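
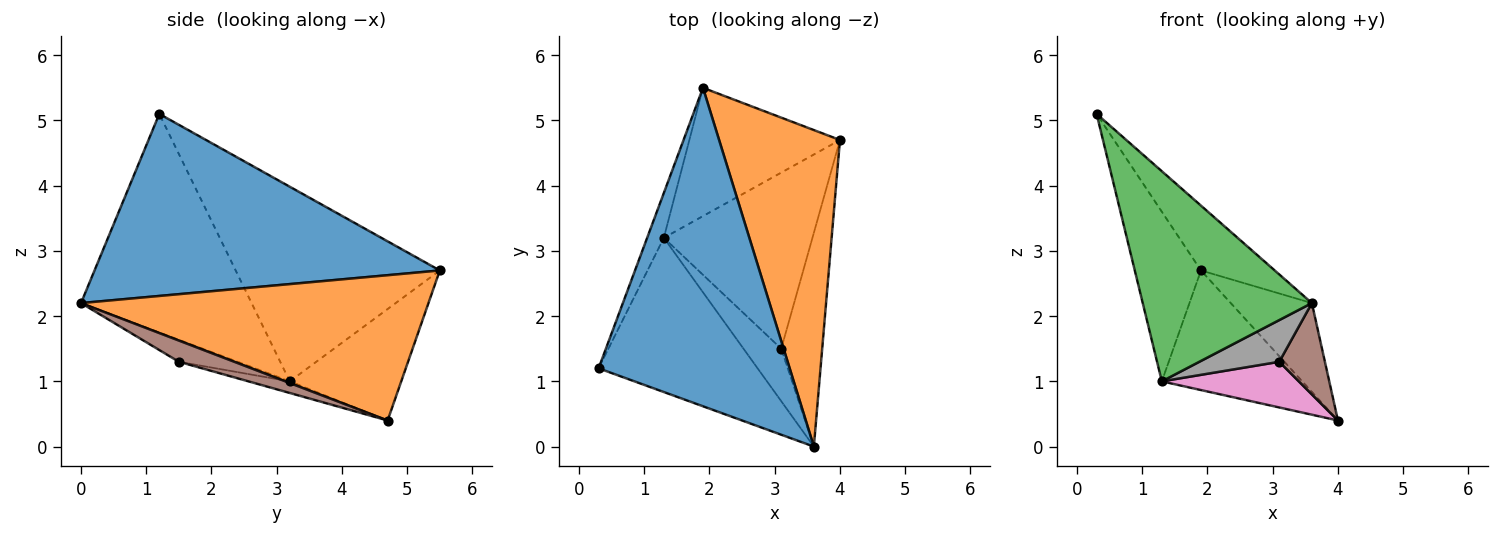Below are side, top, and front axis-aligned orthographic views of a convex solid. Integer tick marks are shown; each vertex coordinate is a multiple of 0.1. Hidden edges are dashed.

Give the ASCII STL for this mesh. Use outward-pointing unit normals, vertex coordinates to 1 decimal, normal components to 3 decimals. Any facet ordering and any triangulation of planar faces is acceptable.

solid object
 facet normal 0.682 0.146 0.716
  outer loop
   vertex 1.9 5.5 2.7
   vertex 0.3 1.2 5.1
   vertex 3.6 0.0 2.2
  endloop
 endfacet
 facet normal 0.757 0.177 0.629
  outer loop
   vertex 1.9 5.5 2.7
   vertex 3.6 0.0 2.2
   vertex 4.0 4.7 0.4
  endloop
 endfacet
 facet normal -0.631 -0.626 -0.459
  outer loop
   vertex 1.3 3.2 1.0
   vertex 3.6 0.0 2.2
   vertex 0.3 1.2 5.1
  endloop
 endfacet
 facet normal -0.948 0.307 -0.081
  outer loop
   vertex 1.3 3.2 1.0
   vertex 0.3 1.2 5.1
   vertex 1.9 5.5 2.7
  endloop
 endfacet
 facet normal -0.476 0.600 -0.643
  outer loop
   vertex 1.3 3.2 1.0
   vertex 1.9 5.5 2.7
   vertex 4.0 4.7 0.4
  endloop
 endfacet
 facet normal 0.430 -0.355 -0.830
  outer loop
   vertex 3.1 1.5 1.3
   vertex 4.0 4.7 0.4
   vertex 3.6 0.0 2.2
  endloop
 endfacet
 facet normal -0.075 -0.250 -0.965
  outer loop
   vertex 3.1 1.5 1.3
   vertex 1.3 3.2 1.0
   vertex 4.0 4.7 0.4
  endloop
 endfacet
 facet normal -0.416 -0.566 -0.712
  outer loop
   vertex 3.1 1.5 1.3
   vertex 3.6 0.0 2.2
   vertex 1.3 3.2 1.0
  endloop
 endfacet
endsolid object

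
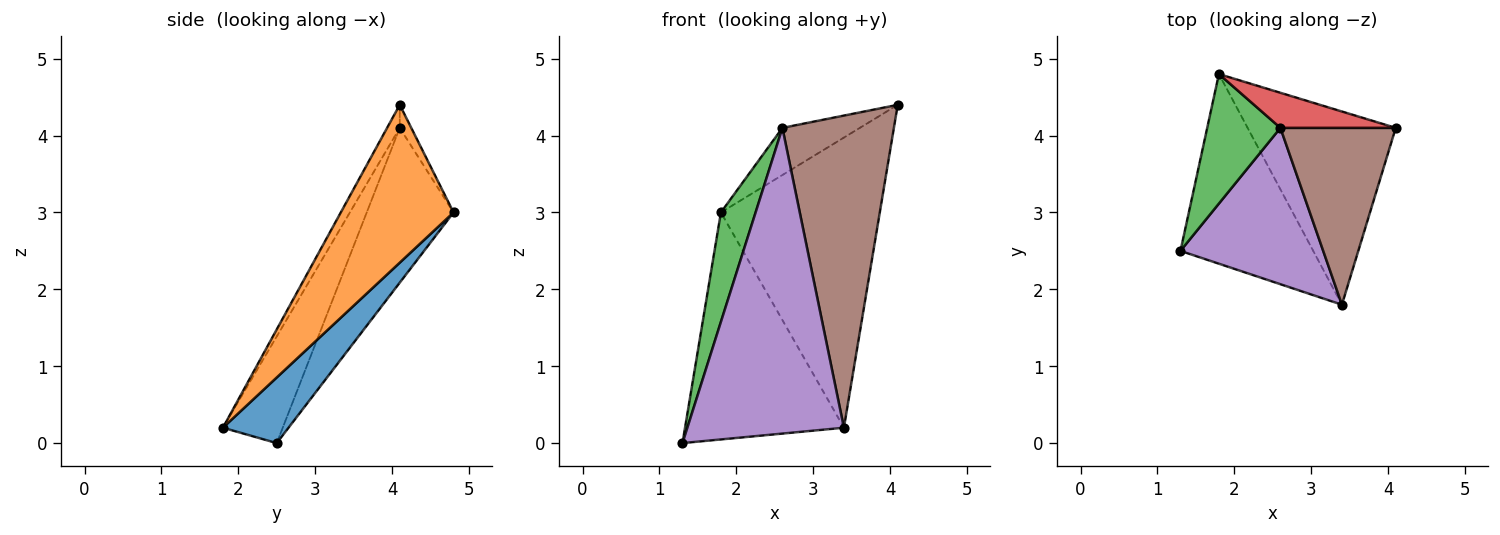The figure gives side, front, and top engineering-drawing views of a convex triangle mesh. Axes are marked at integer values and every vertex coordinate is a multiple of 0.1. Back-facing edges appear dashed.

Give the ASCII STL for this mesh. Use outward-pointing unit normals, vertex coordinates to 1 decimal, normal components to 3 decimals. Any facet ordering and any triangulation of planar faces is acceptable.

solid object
 facet normal 0.302 0.732 -0.611
  outer loop
   vertex 3.4 1.8 0.2
   vertex 1.3 2.5 0.0
   vertex 1.8 4.8 3.0
  endloop
 endfacet
 facet normal 0.509 0.717 -0.477
  outer loop
   vertex 3.4 1.8 0.2
   vertex 1.8 4.8 3.0
   vertex 4.1 4.1 4.4
  endloop
 endfacet
 facet normal -0.850 -0.340 0.402
  outer loop
   vertex 2.6 4.1 4.1
   vertex 1.8 4.8 3.0
   vertex 1.3 2.5 0.0
  endloop
 endfacet
 facet normal -0.119 0.796 0.593
  outer loop
   vertex 2.6 4.1 4.1
   vertex 4.1 4.1 4.4
   vertex 1.8 4.8 3.0
  endloop
 endfacet
 facet normal -0.322 -0.843 0.431
  outer loop
   vertex 2.6 4.1 4.1
   vertex 1.3 2.5 0.0
   vertex 3.4 1.8 0.2
  endloop
 endfacet
 facet normal -0.098 -0.866 0.491
  outer loop
   vertex 2.6 4.1 4.1
   vertex 3.4 1.8 0.2
   vertex 4.1 4.1 4.4
  endloop
 endfacet
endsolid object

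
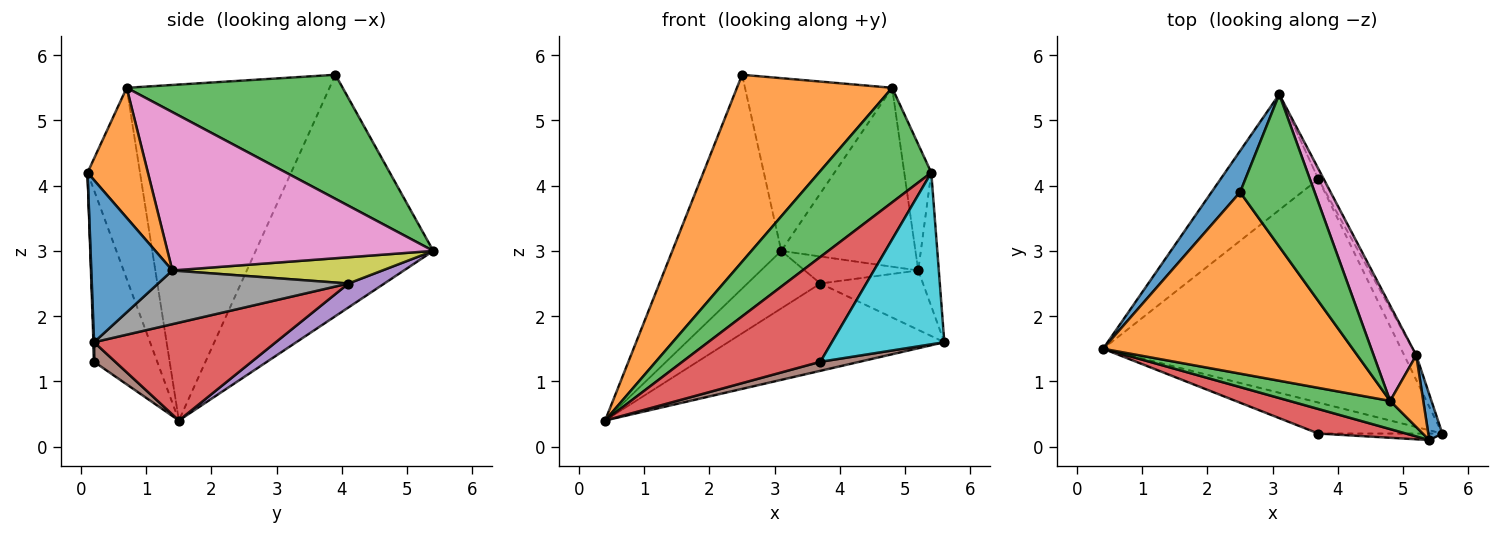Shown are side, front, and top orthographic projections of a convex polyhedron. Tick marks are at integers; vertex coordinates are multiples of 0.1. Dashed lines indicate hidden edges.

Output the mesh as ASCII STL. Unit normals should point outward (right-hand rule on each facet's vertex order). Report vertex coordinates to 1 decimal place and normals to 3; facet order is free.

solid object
 facet normal -0.848 0.520 0.101
  outer loop
   vertex 2.5 3.9 5.7
   vertex 3.1 5.4 3.0
   vertex 0.4 1.5 0.4
  endloop
 endfacet
 facet normal -0.684 -0.523 0.508
  outer loop
   vertex 4.8 0.7 5.5
   vertex 2.5 3.9 5.7
   vertex 0.4 1.5 0.4
  endloop
 endfacet
 facet normal 0.740 0.504 0.445
  outer loop
   vertex 4.8 0.7 5.5
   vertex 3.1 5.4 3.0
   vertex 2.5 3.9 5.7
  endloop
 endfacet
 facet normal 0.293 0.348 -0.891
  outer loop
   vertex 3.7 4.1 2.5
   vertex 5.6 0.2 1.6
   vertex 0.4 1.5 0.4
  endloop
 endfacet
 facet normal 0.214 0.435 -0.875
  outer loop
   vertex 3.7 4.1 2.5
   vertex 0.4 1.5 0.4
   vertex 3.1 5.4 3.0
  endloop
 endfacet
 facet normal 0.150 -0.277 -0.949
  outer loop
   vertex 3.7 0.2 1.3
   vertex 0.4 1.5 0.4
   vertex 5.6 0.2 1.6
  endloop
 endfacet
 facet normal 0.868 0.438 0.234
  outer loop
   vertex 5.2 1.4 2.7
   vertex 3.1 5.4 3.0
   vertex 4.8 0.7 5.5
  endloop
 endfacet
 facet normal 0.864 0.465 -0.194
  outer loop
   vertex 5.2 1.4 2.7
   vertex 5.6 0.2 1.6
   vertex 3.7 4.1 2.5
  endloop
 endfacet
 facet normal 0.866 0.468 -0.177
  outer loop
   vertex 5.2 1.4 2.7
   vertex 3.7 4.1 2.5
   vertex 3.1 5.4 3.0
  endloop
 endfacet
 facet normal 0.006 -0.999 -0.038
  outer loop
   vertex 5.4 0.1 4.2
   vertex 3.7 0.2 1.3
   vertex 5.6 0.2 1.6
  endloop
 endfacet
 facet normal 0.966 0.245 0.084
  outer loop
   vertex 5.4 0.1 4.2
   vertex 5.6 0.2 1.6
   vertex 5.2 1.4 2.7
  endloop
 endfacet
 facet normal 0.889 0.398 0.227
  outer loop
   vertex 5.4 0.1 4.2
   vertex 5.2 1.4 2.7
   vertex 4.8 0.7 5.5
  endloop
 endfacet
 facet normal -0.413 -0.884 0.218
  outer loop
   vertex 5.4 0.1 4.2
   vertex 4.8 0.7 5.5
   vertex 0.4 1.5 0.4
  endloop
 endfacet
 facet normal -0.407 -0.889 0.208
  outer loop
   vertex 5.4 0.1 4.2
   vertex 0.4 1.5 0.4
   vertex 3.7 0.2 1.3
  endloop
 endfacet
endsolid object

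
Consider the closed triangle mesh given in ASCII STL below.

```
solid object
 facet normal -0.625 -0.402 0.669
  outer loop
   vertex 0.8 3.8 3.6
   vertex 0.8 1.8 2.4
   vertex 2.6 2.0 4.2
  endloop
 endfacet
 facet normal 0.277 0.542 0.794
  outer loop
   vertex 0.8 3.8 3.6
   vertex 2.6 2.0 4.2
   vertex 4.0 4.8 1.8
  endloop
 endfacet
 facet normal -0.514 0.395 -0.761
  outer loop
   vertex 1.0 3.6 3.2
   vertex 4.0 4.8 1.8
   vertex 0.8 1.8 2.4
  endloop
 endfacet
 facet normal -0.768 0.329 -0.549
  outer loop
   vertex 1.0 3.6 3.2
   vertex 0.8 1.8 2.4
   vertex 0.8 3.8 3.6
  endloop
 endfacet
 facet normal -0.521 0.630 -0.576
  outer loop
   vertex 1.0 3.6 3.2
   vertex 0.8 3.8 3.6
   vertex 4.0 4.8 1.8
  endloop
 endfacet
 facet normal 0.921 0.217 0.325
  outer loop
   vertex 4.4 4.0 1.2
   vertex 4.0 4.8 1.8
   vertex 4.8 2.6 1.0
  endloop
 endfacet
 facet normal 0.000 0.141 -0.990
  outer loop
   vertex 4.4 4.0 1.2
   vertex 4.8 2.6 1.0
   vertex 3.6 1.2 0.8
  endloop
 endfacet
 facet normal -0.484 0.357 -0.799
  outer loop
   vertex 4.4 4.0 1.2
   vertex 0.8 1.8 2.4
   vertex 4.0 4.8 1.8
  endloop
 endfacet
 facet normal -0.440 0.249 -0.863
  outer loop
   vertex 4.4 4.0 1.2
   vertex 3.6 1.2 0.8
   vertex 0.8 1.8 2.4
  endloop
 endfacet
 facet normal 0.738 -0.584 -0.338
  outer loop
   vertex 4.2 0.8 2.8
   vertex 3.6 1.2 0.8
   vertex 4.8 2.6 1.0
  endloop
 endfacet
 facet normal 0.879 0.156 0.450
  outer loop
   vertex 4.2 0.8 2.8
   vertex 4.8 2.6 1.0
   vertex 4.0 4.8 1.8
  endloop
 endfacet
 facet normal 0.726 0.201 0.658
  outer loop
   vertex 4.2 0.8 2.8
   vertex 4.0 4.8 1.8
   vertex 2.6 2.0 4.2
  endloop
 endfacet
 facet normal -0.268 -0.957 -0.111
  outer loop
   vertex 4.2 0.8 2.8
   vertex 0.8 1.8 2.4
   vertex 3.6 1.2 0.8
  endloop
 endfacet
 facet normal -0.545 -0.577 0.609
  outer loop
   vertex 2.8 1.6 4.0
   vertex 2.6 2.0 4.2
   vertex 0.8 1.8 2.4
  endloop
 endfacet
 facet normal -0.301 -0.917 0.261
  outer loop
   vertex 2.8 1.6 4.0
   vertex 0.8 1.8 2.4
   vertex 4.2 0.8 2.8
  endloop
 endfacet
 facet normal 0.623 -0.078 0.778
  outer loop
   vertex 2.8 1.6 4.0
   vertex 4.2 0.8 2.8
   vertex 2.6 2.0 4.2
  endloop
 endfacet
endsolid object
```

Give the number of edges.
24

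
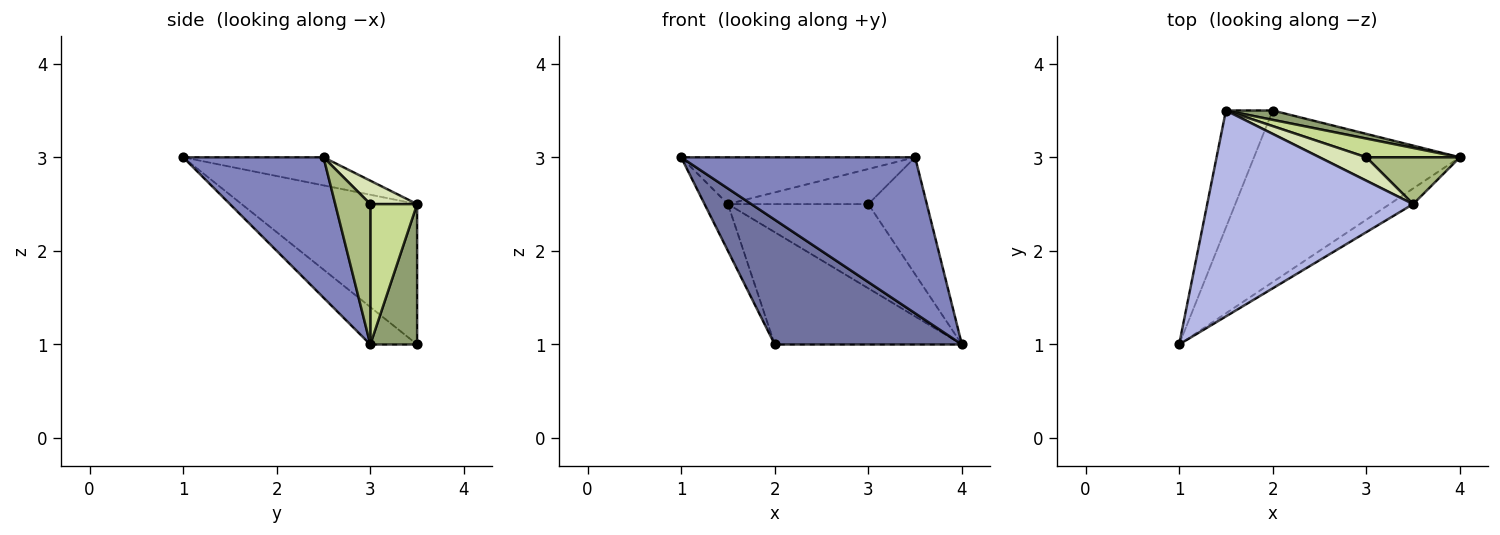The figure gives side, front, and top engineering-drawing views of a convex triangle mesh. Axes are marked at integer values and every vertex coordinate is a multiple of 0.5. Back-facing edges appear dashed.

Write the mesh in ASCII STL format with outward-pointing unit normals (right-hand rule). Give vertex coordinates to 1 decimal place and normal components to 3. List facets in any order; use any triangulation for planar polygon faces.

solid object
 facet normal -0.145 -0.582 -0.800
  outer loop
   vertex 2.0 3.5 1.0
   vertex 4.0 3.0 1.0
   vertex 1.0 1.0 3.0
  endloop
 endfacet
 facet normal 0.513 -0.854 -0.085
  outer loop
   vertex 3.5 2.5 3.0
   vertex 1.0 1.0 3.0
   vertex 4.0 3.0 1.0
  endloop
 endfacet
 facet normal -0.941 0.125 -0.314
  outer loop
   vertex 1.5 3.5 2.5
   vertex 2.0 3.5 1.0
   vertex 1.0 1.0 3.0
  endloop
 endfacet
 facet normal -0.132 0.220 0.967
  outer loop
   vertex 1.5 3.5 2.5
   vertex 1.0 1.0 3.0
   vertex 3.5 2.5 3.0
  endloop
 endfacet
 facet normal 0.242 0.967 0.081
  outer loop
   vertex 1.5 3.5 2.5
   vertex 4.0 3.0 1.0
   vertex 2.0 3.5 1.0
  endloop
 endfacet
 facet normal 0.487 0.811 0.324
  outer loop
   vertex 3.0 3.0 2.5
   vertex 3.5 2.5 3.0
   vertex 4.0 3.0 1.0
  endloop
 endfacet
 facet normal 0.309 0.928 0.206
  outer loop
   vertex 3.0 3.0 2.5
   vertex 4.0 3.0 1.0
   vertex 1.5 3.5 2.5
  endloop
 endfacet
 facet normal 0.267 0.802 0.535
  outer loop
   vertex 3.0 3.0 2.5
   vertex 1.5 3.5 2.5
   vertex 3.5 2.5 3.0
  endloop
 endfacet
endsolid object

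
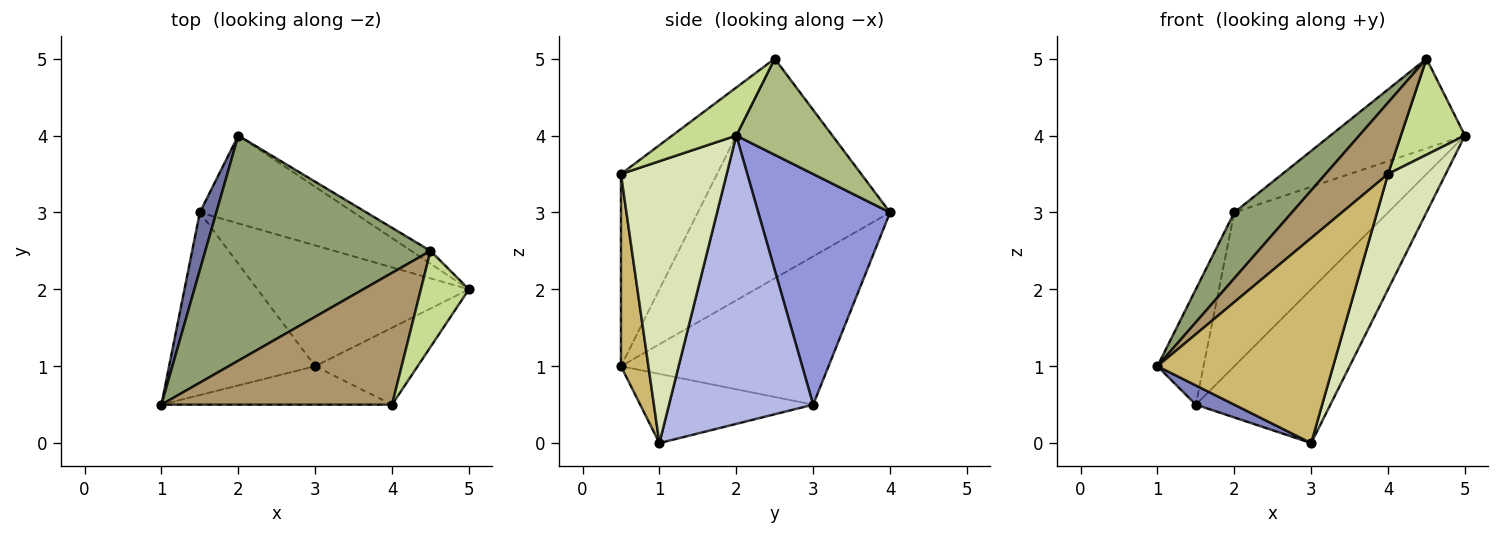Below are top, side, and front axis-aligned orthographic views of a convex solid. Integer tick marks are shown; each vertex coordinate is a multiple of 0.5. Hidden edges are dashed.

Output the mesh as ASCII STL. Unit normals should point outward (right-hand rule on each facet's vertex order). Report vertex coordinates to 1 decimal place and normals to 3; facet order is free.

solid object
 facet normal -0.970 0.216 0.108
  outer loop
   vertex 1.5 3.0 0.5
   vertex 1.0 0.5 1.0
   vertex 2.0 4.0 3.0
  endloop
 endfacet
 facet normal -0.426 -0.095 -0.900
  outer loop
   vertex 1.5 3.0 0.5
   vertex 3.0 1.0 0.0
   vertex 1.0 0.5 1.0
  endloop
 endfacet
 facet normal 0.597 0.697 -0.398
  outer loop
   vertex 1.5 3.0 0.5
   vertex 2.0 4.0 3.0
   vertex 5.0 2.0 4.0
  endloop
 endfacet
 facet normal 0.644 0.601 -0.472
  outer loop
   vertex 1.5 3.0 0.5
   vertex 5.0 2.0 4.0
   vertex 3.0 1.0 0.0
  endloop
 endfacet
 facet normal -0.683 -0.205 0.701
  outer loop
   vertex 4.5 2.5 5.0
   vertex 2.0 4.0 3.0
   vertex 1.0 0.5 1.0
  endloop
 endfacet
 facet normal 0.577 0.808 -0.115
  outer loop
   vertex 4.5 2.5 5.0
   vertex 5.0 2.0 4.0
   vertex 2.0 4.0 3.0
  endloop
 endfacet
 facet normal 0.577 -0.577 0.577
  outer loop
   vertex 4.0 0.5 3.5
   vertex 5.0 2.0 4.0
   vertex 4.5 2.5 5.0
  endloop
 endfacet
 facet normal 0.836 -0.456 -0.304
  outer loop
   vertex 4.0 0.5 3.5
   vertex 3.0 1.0 0.0
   vertex 5.0 2.0 4.0
  endloop
 endfacet
 facet normal -0.591 -0.384 0.709
  outer loop
   vertex 4.0 0.5 3.5
   vertex 4.5 2.5 5.0
   vertex 1.0 0.5 1.0
  endloop
 endfacet
 facet normal 0.152 -0.971 -0.182
  outer loop
   vertex 4.0 0.5 3.5
   vertex 1.0 0.5 1.0
   vertex 3.0 1.0 0.0
  endloop
 endfacet
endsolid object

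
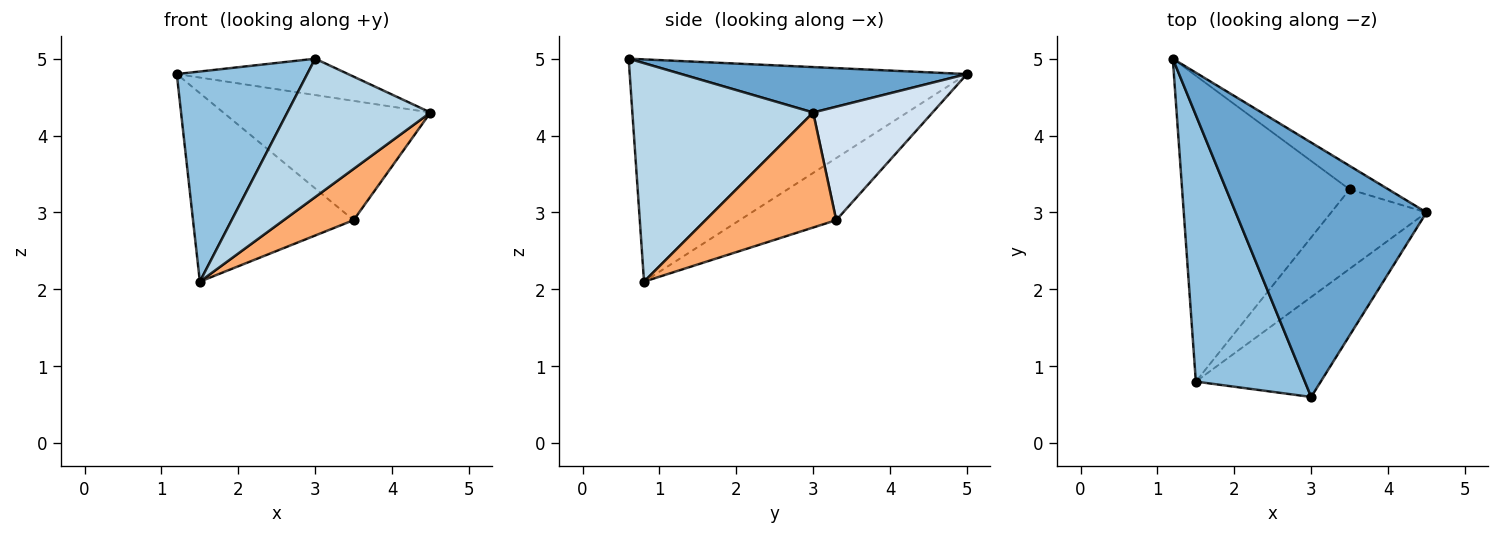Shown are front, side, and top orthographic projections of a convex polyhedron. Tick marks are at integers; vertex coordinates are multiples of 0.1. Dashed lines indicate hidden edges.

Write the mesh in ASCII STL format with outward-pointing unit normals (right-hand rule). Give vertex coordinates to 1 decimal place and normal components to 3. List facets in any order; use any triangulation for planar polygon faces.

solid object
 facet normal 0.229 0.138 0.964
  outer loop
   vertex 3.0 0.6 5.0
   vertex 4.5 3.0 4.3
   vertex 1.2 5.0 4.8
  endloop
 endfacet
 facet normal -0.848 -0.328 0.416
  outer loop
   vertex 3.0 0.6 5.0
   vertex 1.2 5.0 4.8
   vertex 1.5 0.8 2.1
  endloop
 endfacet
 facet normal 0.715 -0.566 -0.409
  outer loop
   vertex 3.0 0.6 5.0
   vertex 1.5 0.8 2.1
   vertex 4.5 3.0 4.3
  endloop
 endfacet
 facet normal 0.492 0.854 -0.168
  outer loop
   vertex 3.5 3.3 2.9
   vertex 1.2 5.0 4.8
   vertex 4.5 3.0 4.3
  endloop
 endfacet
 facet normal -0.301 0.500 -0.812
  outer loop
   vertex 3.5 3.3 2.9
   vertex 1.5 0.8 2.1
   vertex 1.2 5.0 4.8
  endloop
 endfacet
 facet normal 0.712 -0.381 -0.590
  outer loop
   vertex 3.5 3.3 2.9
   vertex 4.5 3.0 4.3
   vertex 1.5 0.8 2.1
  endloop
 endfacet
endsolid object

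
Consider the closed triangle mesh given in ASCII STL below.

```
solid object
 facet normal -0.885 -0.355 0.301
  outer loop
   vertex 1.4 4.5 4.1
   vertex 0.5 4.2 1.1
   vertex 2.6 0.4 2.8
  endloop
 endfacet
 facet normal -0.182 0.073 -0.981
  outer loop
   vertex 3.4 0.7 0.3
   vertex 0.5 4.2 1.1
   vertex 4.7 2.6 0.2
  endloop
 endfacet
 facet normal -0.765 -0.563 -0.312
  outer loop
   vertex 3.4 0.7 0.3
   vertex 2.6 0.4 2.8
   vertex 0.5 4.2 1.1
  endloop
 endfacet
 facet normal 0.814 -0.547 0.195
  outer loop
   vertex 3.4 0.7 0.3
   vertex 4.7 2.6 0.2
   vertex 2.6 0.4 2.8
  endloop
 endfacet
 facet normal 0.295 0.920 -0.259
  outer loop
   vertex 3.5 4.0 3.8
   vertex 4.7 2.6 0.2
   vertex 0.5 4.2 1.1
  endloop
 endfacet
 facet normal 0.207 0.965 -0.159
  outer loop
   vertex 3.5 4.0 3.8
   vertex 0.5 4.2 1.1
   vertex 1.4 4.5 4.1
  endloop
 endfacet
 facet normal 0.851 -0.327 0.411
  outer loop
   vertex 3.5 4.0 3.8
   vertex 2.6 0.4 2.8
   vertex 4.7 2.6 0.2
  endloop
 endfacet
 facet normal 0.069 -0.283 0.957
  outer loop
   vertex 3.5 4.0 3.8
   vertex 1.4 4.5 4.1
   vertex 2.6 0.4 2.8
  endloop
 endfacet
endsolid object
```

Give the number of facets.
8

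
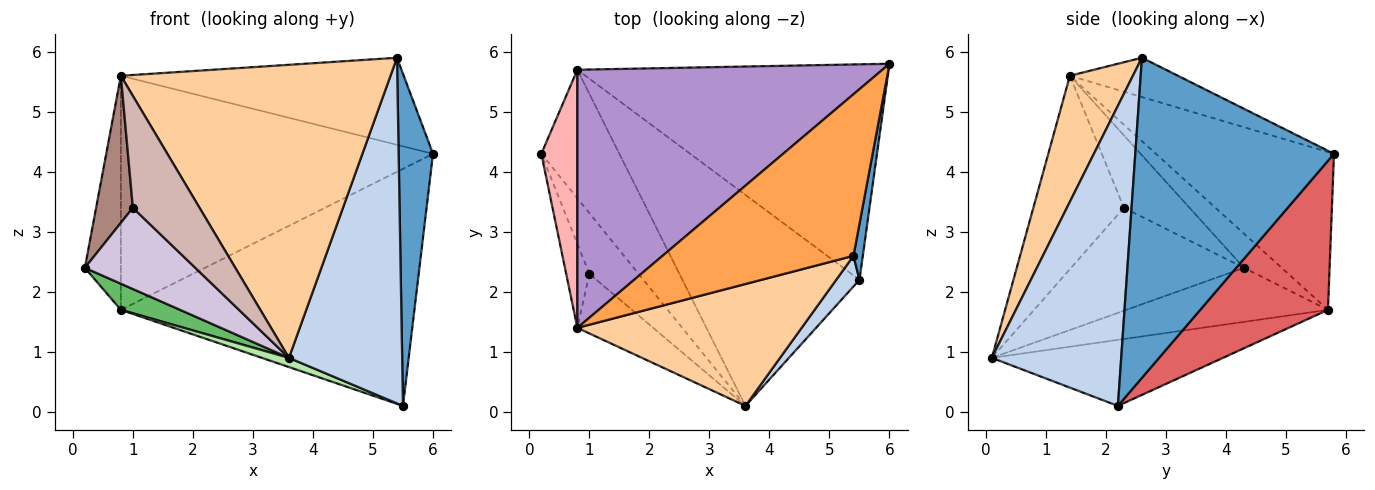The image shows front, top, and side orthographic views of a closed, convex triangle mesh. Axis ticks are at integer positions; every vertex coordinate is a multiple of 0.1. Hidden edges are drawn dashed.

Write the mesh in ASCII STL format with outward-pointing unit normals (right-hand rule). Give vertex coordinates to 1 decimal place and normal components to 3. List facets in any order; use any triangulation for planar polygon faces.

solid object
 facet normal 0.985 -0.170 0.029
  outer loop
   vertex 5.5 2.2 0.1
   vertex 6.0 5.8 4.3
   vertex 5.4 2.6 5.9
  endloop
 endfacet
 facet normal 0.751 -0.657 0.058
  outer loop
   vertex 5.5 2.2 0.1
   vertex 5.4 2.6 5.9
   vertex 3.6 0.1 0.9
  endloop
 endfacet
 facet normal -0.178 0.467 0.866
  outer loop
   vertex 0.8 1.4 5.6
   vertex 5.4 2.6 5.9
   vertex 6.0 5.8 4.3
  endloop
 endfacet
 facet normal 0.211 -0.903 0.375
  outer loop
   vertex 0.8 1.4 5.6
   vertex 3.6 0.1 0.9
   vertex 5.4 2.6 5.9
  endloop
 endfacet
 facet normal -0.561 -0.165 -0.811
  outer loop
   vertex 0.8 5.7 1.7
   vertex 3.6 0.1 0.9
   vertex 0.2 4.3 2.4
  endloop
 endfacet
 facet normal -0.349 -0.041 -0.936
  outer loop
   vertex 0.8 5.7 1.7
   vertex 5.5 2.2 0.1
   vertex 3.6 0.1 0.9
  endloop
 endfacet
 facet normal 0.307 0.704 -0.640
  outer loop
   vertex 0.8 5.7 1.7
   vertex 6.0 5.8 4.3
   vertex 5.5 2.2 0.1
  endloop
 endfacet
 facet normal -0.575 0.549 0.606
  outer loop
   vertex 0.8 5.7 1.7
   vertex 0.2 4.3 2.4
   vertex 0.8 1.4 5.6
  endloop
 endfacet
 facet normal -0.358 0.627 0.692
  outer loop
   vertex 0.8 5.7 1.7
   vertex 0.8 1.4 5.6
   vertex 6.0 5.8 4.3
  endloop
 endfacet
 facet normal -0.782 -0.499 -0.373
  outer loop
   vertex 1.0 2.3 3.4
   vertex 0.2 4.3 2.4
   vertex 3.6 0.1 0.9
  endloop
 endfacet
 facet normal -0.840 -0.471 -0.269
  outer loop
   vertex 1.0 2.3 3.4
   vertex 0.8 1.4 5.6
   vertex 0.2 4.3 2.4
  endloop
 endfacet
 facet normal -0.768 -0.565 -0.301
  outer loop
   vertex 1.0 2.3 3.4
   vertex 3.6 0.1 0.9
   vertex 0.8 1.4 5.6
  endloop
 endfacet
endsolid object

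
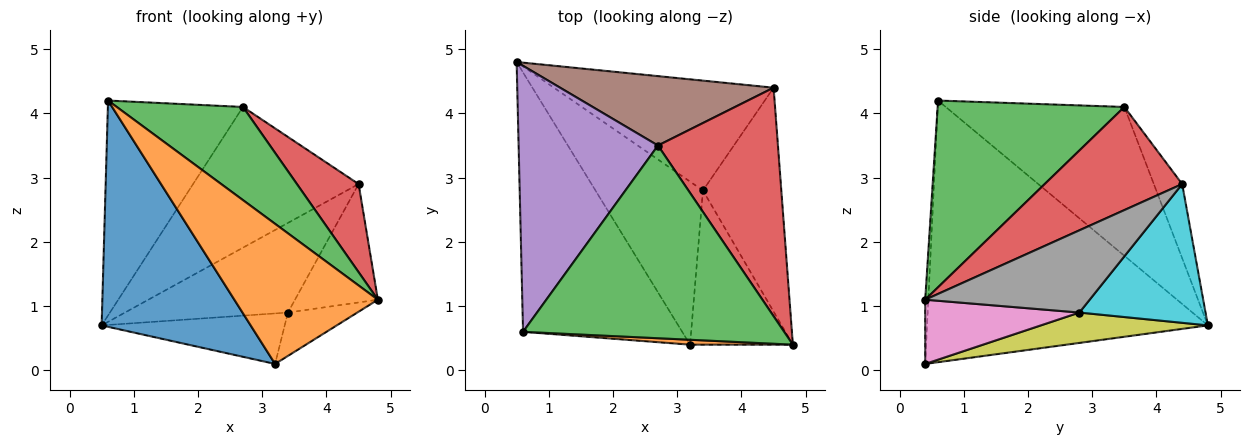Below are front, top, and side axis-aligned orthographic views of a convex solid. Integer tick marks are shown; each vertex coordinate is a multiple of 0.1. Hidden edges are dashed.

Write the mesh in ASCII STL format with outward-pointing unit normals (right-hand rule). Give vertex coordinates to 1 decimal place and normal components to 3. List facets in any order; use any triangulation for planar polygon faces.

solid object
 facet normal -0.778 -0.413 -0.473
  outer loop
   vertex 3.2 0.4 0.1
   vertex 0.6 0.6 4.2
   vertex 0.5 4.8 0.7
  endloop
 endfacet
 facet normal -0.022 -0.999 0.035
  outer loop
   vertex 3.2 0.4 0.1
   vertex 4.8 0.4 1.1
   vertex 0.6 0.6 4.2
  endloop
 endfacet
 facet normal 0.541 -0.366 0.757
  outer loop
   vertex 2.7 3.5 4.1
   vertex 0.6 0.6 4.2
   vertex 4.8 0.4 1.1
  endloop
 endfacet
 facet normal 0.626 -0.281 0.728
  outer loop
   vertex 2.7 3.5 4.1
   vertex 4.8 0.4 1.1
   vertex 4.5 4.4 2.9
  endloop
 endfacet
 facet normal -0.639 0.483 0.598
  outer loop
   vertex 2.7 3.5 4.1
   vertex 0.5 4.8 0.7
   vertex 0.6 0.6 4.2
  endloop
 endfacet
 facet normal -0.152 0.886 0.437
  outer loop
   vertex 2.7 3.5 4.1
   vertex 4.5 4.4 2.9
   vertex 0.5 4.8 0.7
  endloop
 endfacet
 facet normal 0.516 0.232 -0.825
  outer loop
   vertex 3.4 2.8 0.9
   vertex 4.8 0.4 1.1
   vertex 3.2 0.4 0.1
  endloop
 endfacet
 facet normal 0.680 0.343 -0.648
  outer loop
   vertex 3.4 2.8 0.9
   vertex 4.5 4.4 2.9
   vertex 4.8 0.4 1.1
  endloop
 endfacet
 facet normal 0.261 0.286 -0.922
  outer loop
   vertex 3.4 2.8 0.9
   vertex 3.2 0.4 0.1
   vertex 0.5 4.8 0.7
  endloop
 endfacet
 facet normal 0.440 0.568 -0.696
  outer loop
   vertex 3.4 2.8 0.9
   vertex 0.5 4.8 0.7
   vertex 4.5 4.4 2.9
  endloop
 endfacet
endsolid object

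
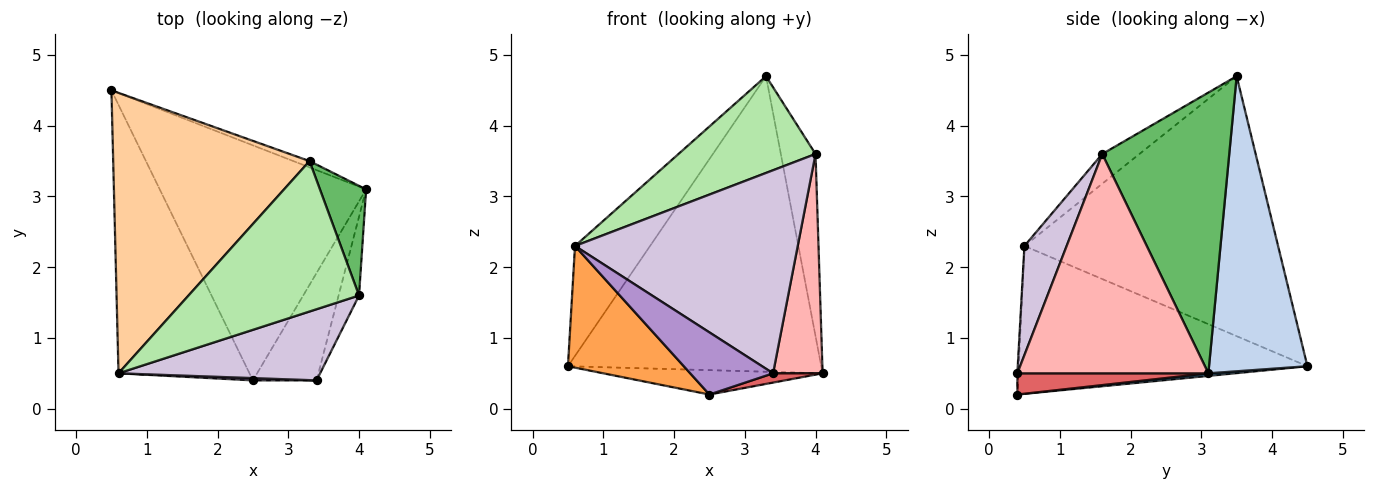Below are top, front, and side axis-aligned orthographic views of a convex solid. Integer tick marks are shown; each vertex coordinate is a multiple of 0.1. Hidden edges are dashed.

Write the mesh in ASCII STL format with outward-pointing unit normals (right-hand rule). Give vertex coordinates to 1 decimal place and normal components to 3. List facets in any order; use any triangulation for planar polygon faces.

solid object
 facet normal 0.012 0.103 -0.995
  outer loop
   vertex 2.5 0.4 0.2
   vertex 0.5 4.5 0.6
   vertex 4.1 3.1 0.5
  endloop
 endfacet
 facet normal 0.362 0.932 -0.020
  outer loop
   vertex 3.3 3.5 4.7
   vertex 4.1 3.1 0.5
   vertex 0.5 4.5 0.6
  endloop
 endfacet
 facet normal -0.717 -0.288 -0.635
  outer loop
   vertex 0.6 0.5 2.3
   vertex 0.5 4.5 0.6
   vertex 2.5 0.4 0.2
  endloop
 endfacet
 facet normal -0.777 0.230 0.586
  outer loop
   vertex 0.6 0.5 2.3
   vertex 3.3 3.5 4.7
   vertex 0.5 4.5 0.6
  endloop
 endfacet
 facet normal 0.953 0.260 0.157
  outer loop
   vertex 4.0 1.6 3.6
   vertex 4.1 3.1 0.5
   vertex 3.3 3.5 4.7
  endloop
 endfacet
 facet normal -0.145 -0.535 0.832
  outer loop
   vertex 4.0 1.6 3.6
   vertex 3.3 3.5 4.7
   vertex 0.6 0.5 2.3
  endloop
 endfacet
 facet normal 0.315 -0.082 -0.946
  outer loop
   vertex 3.4 0.4 0.5
   vertex 2.5 0.4 0.2
   vertex 4.1 3.1 0.5
  endloop
 endfacet
 facet normal 0.964 -0.250 -0.090
  outer loop
   vertex 3.4 0.4 0.5
   vertex 4.1 3.1 0.5
   vertex 4.0 1.6 3.6
  endloop
 endfacet
 facet normal -0.012 -0.999 0.037
  outer loop
   vertex 3.4 0.4 0.5
   vertex 0.6 0.5 2.3
   vertex 2.5 0.4 0.2
  endloop
 endfacet
 facet normal 0.176 -0.929 0.326
  outer loop
   vertex 3.4 0.4 0.5
   vertex 4.0 1.6 3.6
   vertex 0.6 0.5 2.3
  endloop
 endfacet
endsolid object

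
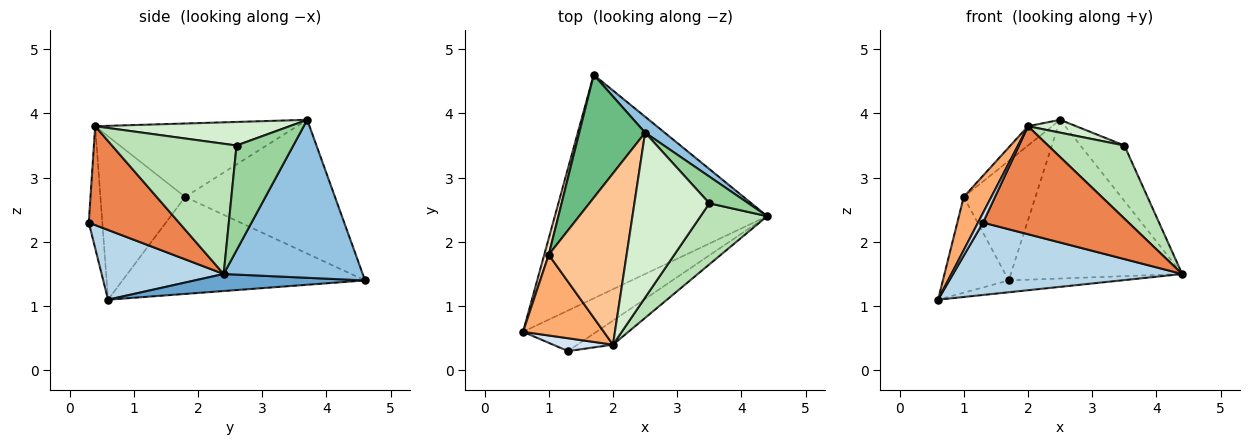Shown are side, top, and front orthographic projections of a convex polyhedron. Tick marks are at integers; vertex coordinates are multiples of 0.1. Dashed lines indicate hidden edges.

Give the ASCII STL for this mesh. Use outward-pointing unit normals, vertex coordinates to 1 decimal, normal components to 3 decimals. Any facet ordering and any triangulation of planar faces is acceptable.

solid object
 facet normal 0.080 0.053 -0.995
  outer loop
   vertex 1.7 4.6 1.4
   vertex 4.4 2.4 1.5
   vertex 0.6 0.6 1.1
  endloop
 endfacet
 facet normal 0.628 0.774 0.078
  outer loop
   vertex 2.5 3.7 3.9
   vertex 4.4 2.4 1.5
   vertex 1.7 4.6 1.4
  endloop
 endfacet
 facet normal 0.421 -0.791 -0.444
  outer loop
   vertex 1.3 0.3 2.3
   vertex 0.6 0.6 1.1
   vertex 4.4 2.4 1.5
  endloop
 endfacet
 facet normal -0.852 -0.314 0.419
  outer loop
   vertex 1.3 0.3 2.3
   vertex 2.0 0.4 3.8
   vertex 0.6 0.6 1.1
  endloop
 endfacet
 facet normal 0.518 -0.835 -0.186
  outer loop
   vertex 1.3 0.3 2.3
   vertex 4.4 2.4 1.5
   vertex 2.0 0.4 3.8
  endloop
 endfacet
 facet normal -0.860 -0.280 0.425
  outer loop
   vertex 1.0 1.8 2.7
   vertex 0.6 0.6 1.1
   vertex 2.0 0.4 3.8
  endloop
 endfacet
 facet normal -0.684 0.082 0.725
  outer loop
   vertex 1.0 1.8 2.7
   vertex 2.0 0.4 3.8
   vertex 2.5 3.7 3.9
  endloop
 endfacet
 facet normal -0.964 0.262 0.045
  outer loop
   vertex 1.0 1.8 2.7
   vertex 1.7 4.6 1.4
   vertex 0.6 0.6 1.1
  endloop
 endfacet
 facet normal -0.824 0.395 0.406
  outer loop
   vertex 1.0 1.8 2.7
   vertex 2.5 3.7 3.9
   vertex 1.7 4.6 1.4
  endloop
 endfacet
 facet normal 0.759 0.587 0.283
  outer loop
   vertex 3.5 2.6 3.5
   vertex 4.4 2.4 1.5
   vertex 2.5 3.7 3.9
  endloop
 endfacet
 facet normal 0.782 -0.479 0.400
  outer loop
   vertex 3.5 2.6 3.5
   vertex 2.0 0.4 3.8
   vertex 4.4 2.4 1.5
  endloop
 endfacet
 facet normal 0.299 -0.074 0.951
  outer loop
   vertex 3.5 2.6 3.5
   vertex 2.5 3.7 3.9
   vertex 2.0 0.4 3.8
  endloop
 endfacet
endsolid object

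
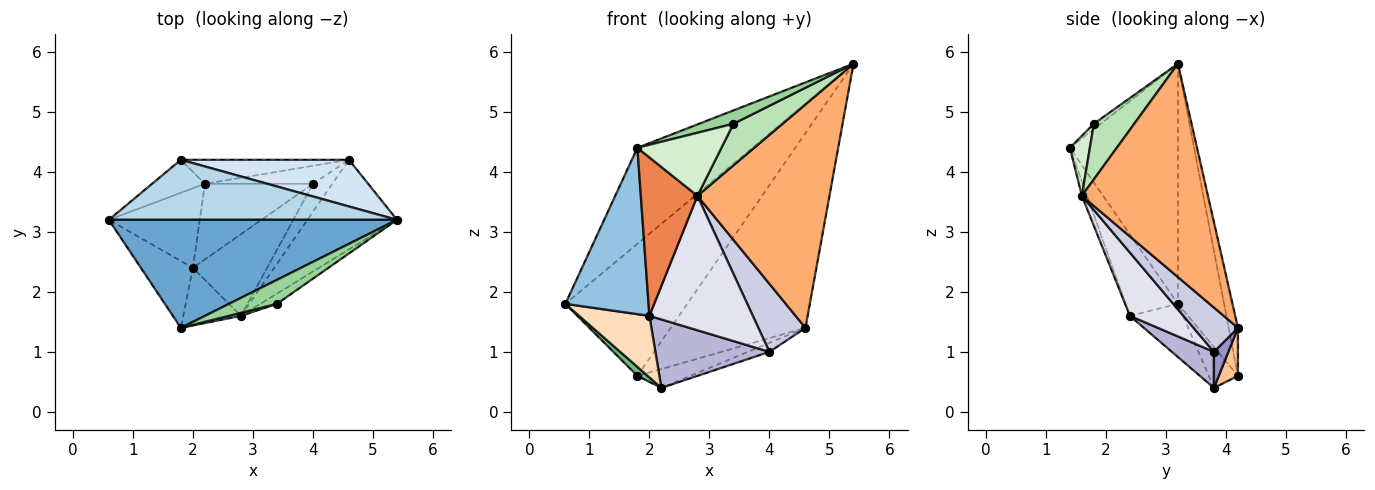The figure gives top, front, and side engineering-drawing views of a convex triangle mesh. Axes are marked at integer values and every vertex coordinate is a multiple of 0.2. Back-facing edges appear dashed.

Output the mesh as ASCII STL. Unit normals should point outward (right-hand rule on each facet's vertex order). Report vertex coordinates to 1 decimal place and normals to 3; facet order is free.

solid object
 facet normal -0.529 0.564 0.634
  outer loop
   vertex 1.8 1.4 4.4
   vertex 5.4 3.2 5.8
   vertex 0.6 3.2 1.8
  endloop
 endfacet
 facet normal -0.504 -0.801 -0.322
  outer loop
   vertex 2.0 2.4 1.6
   vertex 1.8 1.4 4.4
   vertex 0.6 3.2 1.8
  endloop
 endfacet
 facet normal -0.326 0.861 0.391
  outer loop
   vertex 1.8 4.2 0.6
   vertex 0.6 3.2 1.8
   vertex 5.4 3.2 5.8
  endloop
 endfacet
 facet normal -0.066 0.970 0.233
  outer loop
   vertex 1.8 4.2 0.6
   vertex 5.4 3.2 5.8
   vertex 4.6 4.2 1.4
  endloop
 endfacet
 facet normal -0.085 -0.936 -0.341
  outer loop
   vertex 2.8 1.6 3.6
   vertex 1.8 1.4 4.4
   vertex 2.0 2.4 1.6
  endloop
 endfacet
 facet normal 0.663 -0.695 -0.278
  outer loop
   vertex 2.8 1.6 3.6
   vertex 4.6 4.2 1.4
   vertex 5.4 3.2 5.8
  endloop
 endfacet
 facet normal 0.219 0.603 -0.767
  outer loop
   vertex 2.2 3.8 0.4
   vertex 1.8 4.2 0.6
   vertex 4.6 4.2 1.4
  endloop
 endfacet
 facet normal -0.420 -0.555 -0.718
  outer loop
   vertex 2.2 3.8 0.4
   vertex 2.0 2.4 1.6
   vertex 0.6 3.2 1.8
  endloop
 endfacet
 facet normal -0.598 -0.211 -0.773
  outer loop
   vertex 2.2 3.8 0.4
   vertex 0.6 3.2 1.8
   vertex 1.8 4.2 0.6
  endloop
 endfacet
 facet normal -0.097 -0.483 0.870
  outer loop
   vertex 3.4 1.8 4.8
   vertex 5.4 3.2 5.8
   vertex 1.8 1.4 4.4
  endloop
 endfacet
 facet normal 0.624 -0.759 -0.186
  outer loop
   vertex 3.4 1.8 4.8
   vertex 2.8 1.6 3.6
   vertex 5.4 3.2 5.8
  endloop
 endfacet
 facet normal 0.231 -0.972 0.046
  outer loop
   vertex 3.4 1.8 4.8
   vertex 1.8 1.4 4.4
   vertex 2.8 1.6 3.6
  endloop
 endfacet
 facet normal 0.286 0.429 -0.857
  outer loop
   vertex 4.0 3.8 1.0
   vertex 2.2 3.8 0.4
   vertex 4.6 4.2 1.4
  endloop
 endfacet
 facet normal 0.240 -0.651 -0.720
  outer loop
   vertex 4.0 3.8 1.0
   vertex 2.0 2.4 1.6
   vertex 2.2 3.8 0.4
  endloop
 endfacet
 facet normal 0.656 -0.698 -0.287
  outer loop
   vertex 4.0 3.8 1.0
   vertex 4.6 4.2 1.4
   vertex 2.8 1.6 3.6
  endloop
 endfacet
 facet normal 0.405 -0.782 -0.475
  outer loop
   vertex 4.0 3.8 1.0
   vertex 2.8 1.6 3.6
   vertex 2.0 2.4 1.6
  endloop
 endfacet
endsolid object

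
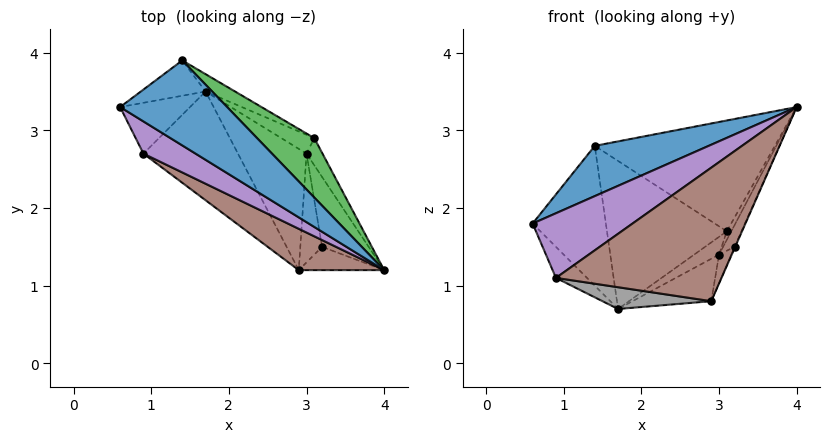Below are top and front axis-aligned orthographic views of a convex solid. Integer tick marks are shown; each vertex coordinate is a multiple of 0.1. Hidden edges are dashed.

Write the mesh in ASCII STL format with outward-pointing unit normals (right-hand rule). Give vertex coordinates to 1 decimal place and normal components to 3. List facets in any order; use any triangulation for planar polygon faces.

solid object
 facet normal -0.570 -0.418 0.707
  outer loop
   vertex 1.4 3.9 2.8
   vertex 0.6 3.3 1.8
   vertex 4.0 1.2 3.3
  endloop
 endfacet
 facet normal -0.388 0.894 -0.226
  outer loop
   vertex 1.7 3.5 0.7
   vertex 0.6 3.3 1.8
   vertex 1.4 3.9 2.8
  endloop
 endfacet
 facet normal 0.636 0.680 0.365
  outer loop
   vertex 3.1 2.9 1.7
   vertex 1.4 3.9 2.8
   vertex 4.0 1.2 3.3
  endloop
 endfacet
 facet normal 0.454 0.885 -0.104
  outer loop
   vertex 3.1 2.9 1.7
   vertex 1.7 3.5 0.7
   vertex 1.4 3.9 2.8
  endloop
 endfacet
 facet normal -0.600 -0.716 0.357
  outer loop
   vertex 0.9 2.7 1.1
   vertex 4.0 1.2 3.3
   vertex 0.6 3.3 1.8
  endloop
 endfacet
 facet normal -0.558 -0.793 0.245
  outer loop
   vertex 0.9 2.7 1.1
   vertex 2.9 1.2 0.8
   vertex 4.0 1.2 3.3
  endloop
 endfacet
 facet normal -0.688 0.378 -0.619
  outer loop
   vertex 0.9 2.7 1.1
   vertex 0.6 3.3 1.8
   vertex 1.7 3.5 0.7
  endloop
 endfacet
 facet normal -0.282 -0.188 -0.941
  outer loop
   vertex 0.9 2.7 1.1
   vertex 1.7 3.5 0.7
   vertex 2.9 1.2 0.8
  endloop
 endfacet
 facet normal 0.915 0.024 -0.403
  outer loop
   vertex 3.2 1.5 1.5
   vertex 4.0 1.2 3.3
   vertex 2.9 1.2 0.8
  endloop
 endfacet
 facet normal 0.580 0.269 -0.769
  outer loop
   vertex 3.0 2.7 1.4
   vertex 2.9 1.2 0.8
   vertex 1.7 3.5 0.7
  endloop
 endfacet
 facet normal 0.631 0.532 -0.565
  outer loop
   vertex 3.0 2.7 1.4
   vertex 1.7 3.5 0.7
   vertex 3.1 2.9 1.7
  endloop
 endfacet
 facet normal 0.895 0.113 -0.432
  outer loop
   vertex 3.0 2.7 1.4
   vertex 3.2 1.5 1.5
   vertex 2.9 1.2 0.8
  endloop
 endfacet
 facet normal 0.915 0.121 -0.386
  outer loop
   vertex 3.0 2.7 1.4
   vertex 3.1 2.9 1.7
   vertex 4.0 1.2 3.3
  endloop
 endfacet
 facet normal 0.914 0.120 -0.386
  outer loop
   vertex 3.0 2.7 1.4
   vertex 4.0 1.2 3.3
   vertex 3.2 1.5 1.5
  endloop
 endfacet
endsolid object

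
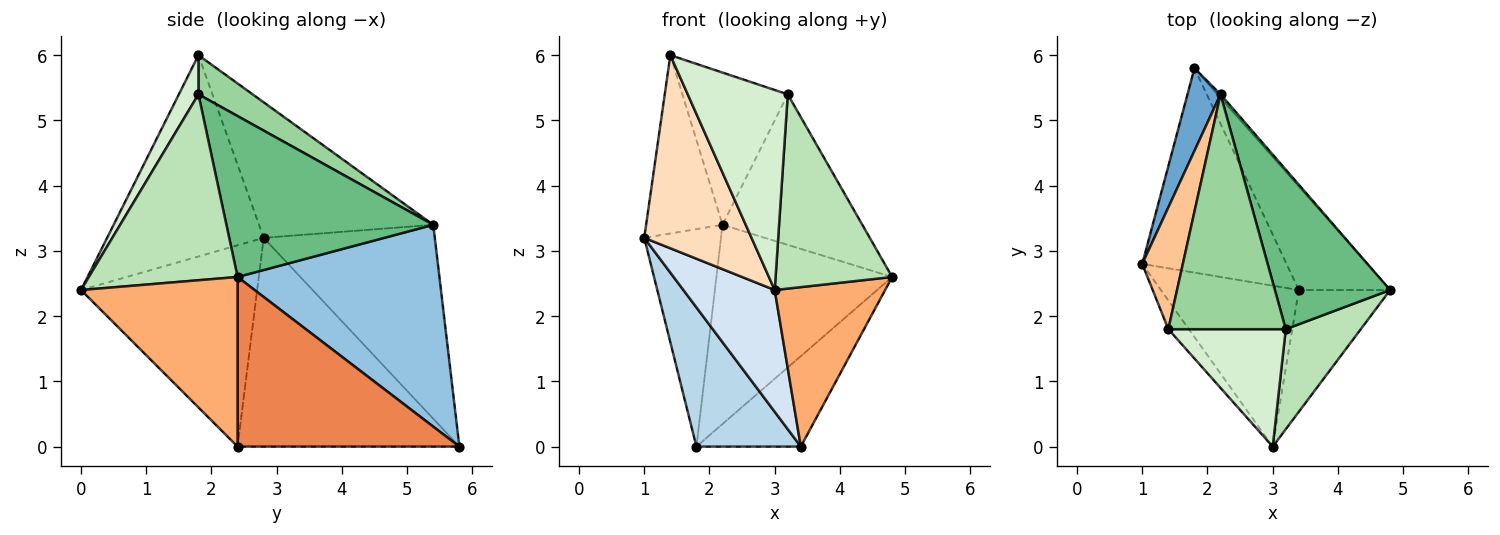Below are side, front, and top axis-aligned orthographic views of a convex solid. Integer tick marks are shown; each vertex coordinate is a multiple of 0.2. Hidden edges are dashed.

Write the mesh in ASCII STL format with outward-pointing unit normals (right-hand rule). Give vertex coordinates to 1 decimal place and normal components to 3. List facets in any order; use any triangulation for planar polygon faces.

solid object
 facet normal -0.902 0.404 0.154
  outer loop
   vertex 2.2 5.4 3.4
   vertex 1.8 5.8 0.0
   vertex 1.0 2.8 3.2
  endloop
 endfacet
 facet normal 0.754 0.657 -0.011
  outer loop
   vertex 2.2 5.4 3.4
   vertex 4.8 2.4 2.6
   vertex 1.8 5.8 0.0
  endloop
 endfacet
 facet normal -0.767 -0.361 -0.530
  outer loop
   vertex 3.4 2.4 0.0
   vertex 1.0 2.8 3.2
   vertex 1.8 5.8 0.0
  endloop
 endfacet
 facet normal -0.758 -0.393 -0.520
  outer loop
   vertex 3.4 2.4 0.0
   vertex 3.0 0.0 2.4
   vertex 1.0 2.8 3.2
  endloop
 endfacet
 facet normal 0.813 0.383 -0.438
  outer loop
   vertex 3.4 2.4 0.0
   vertex 1.8 5.8 0.0
   vertex 4.8 2.4 2.6
  endloop
 endfacet
 facet normal 0.748 -0.527 -0.403
  outer loop
   vertex 3.4 2.4 0.0
   vertex 4.8 2.4 2.6
   vertex 3.0 0.0 2.4
  endloop
 endfacet
 facet normal -0.883 0.387 0.264
  outer loop
   vertex 1.4 1.8 6.0
   vertex 2.2 5.4 3.4
   vertex 1.0 2.8 3.2
  endloop
 endfacet
 facet normal -0.822 -0.563 -0.084
  outer loop
   vertex 1.4 1.8 6.0
   vertex 1.0 2.8 3.2
   vertex 3.0 0.0 2.4
  endloop
 endfacet
 facet normal 0.713 0.481 0.510
  outer loop
   vertex 3.2 1.8 5.4
   vertex 4.8 2.4 2.6
   vertex 2.2 5.4 3.4
  endloop
 endfacet
 facet normal 0.269 0.524 0.808
  outer loop
   vertex 3.2 1.8 5.4
   vertex 2.2 5.4 3.4
   vertex 1.4 1.8 6.0
  endloop
 endfacet
 facet normal 0.750 -0.588 0.303
  outer loop
   vertex 3.2 1.8 5.4
   vertex 3.0 0.0 2.4
   vertex 4.8 2.4 2.6
  endloop
 endfacet
 facet normal 0.166 -0.850 0.499
  outer loop
   vertex 3.2 1.8 5.4
   vertex 1.4 1.8 6.0
   vertex 3.0 0.0 2.4
  endloop
 endfacet
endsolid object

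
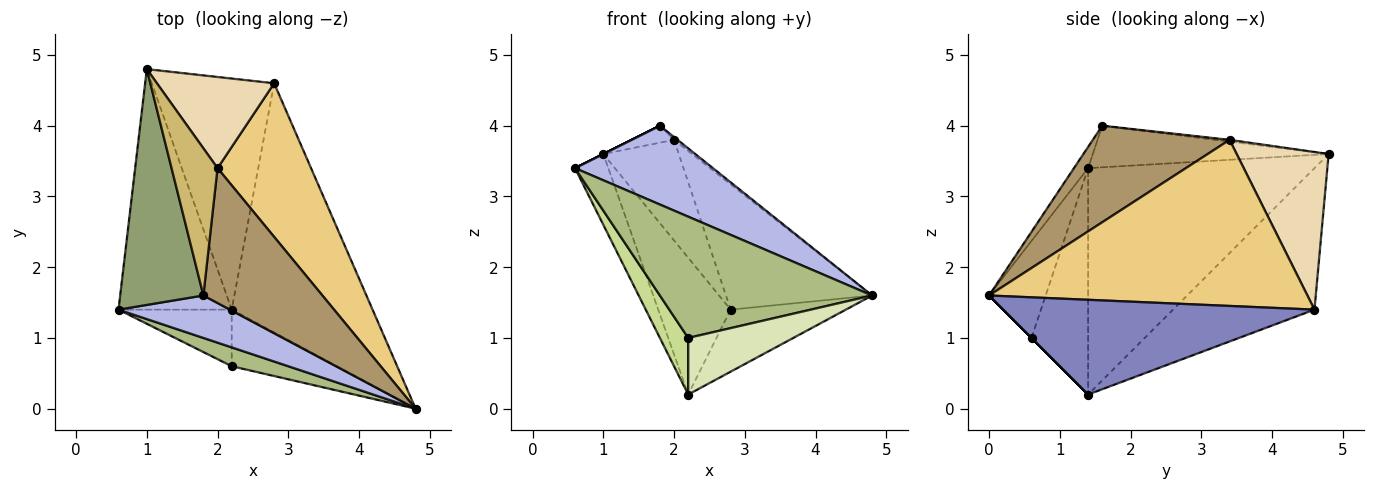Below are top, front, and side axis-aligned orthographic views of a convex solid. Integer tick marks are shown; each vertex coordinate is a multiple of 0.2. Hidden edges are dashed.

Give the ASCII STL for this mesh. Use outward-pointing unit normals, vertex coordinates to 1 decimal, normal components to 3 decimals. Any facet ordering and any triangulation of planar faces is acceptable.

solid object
 facet normal -0.887 0.130 -0.443
  outer loop
   vertex 2.2 1.4 0.2
   vertex 0.6 1.4 3.4
   vertex 1.0 4.8 3.6
  endloop
 endfacet
 facet normal 0.547 0.202 -0.813
  outer loop
   vertex 2.8 4.6 1.4
   vertex 4.8 0.0 1.6
   vertex 2.2 1.4 0.2
  endloop
 endfacet
 facet normal -0.705 0.361 -0.610
  outer loop
   vertex 2.8 4.6 1.4
   vertex 2.2 1.4 0.2
   vertex 1.0 4.8 3.6
  endloop
 endfacet
 facet normal -0.090 -0.877 0.472
  outer loop
   vertex 1.8 1.6 4.0
   vertex 0.6 1.4 3.4
   vertex 4.8 0.0 1.6
  endloop
 endfacet
 facet normal -0.447 0.000 0.894
  outer loop
   vertex 1.8 1.6 4.0
   vertex 1.0 4.8 3.6
   vertex 0.6 1.4 3.4
  endloop
 endfacet
 facet normal -0.255 -0.956 0.149
  outer loop
   vertex 2.2 0.6 1.0
   vertex 4.8 0.0 1.6
   vertex 0.6 1.4 3.4
  endloop
 endfacet
 facet normal -0.816 -0.408 -0.408
  outer loop
   vertex 2.2 0.6 1.0
   vertex 0.6 1.4 3.4
   vertex 2.2 1.4 0.2
  endloop
 endfacet
 facet normal 0.000 -0.707 -0.707
  outer loop
   vertex 2.2 0.6 1.0
   vertex 2.2 1.4 0.2
   vertex 4.8 0.0 1.6
  endloop
 endfacet
 facet normal 0.630 0.016 0.777
  outer loop
   vertex 2.0 3.4 3.8
   vertex 1.8 1.6 4.0
   vertex 4.8 0.0 1.6
  endloop
 endfacet
 facet normal -0.038 0.115 0.993
  outer loop
   vertex 2.0 3.4 3.8
   vertex 1.0 4.8 3.6
   vertex 1.8 1.6 4.0
  endloop
 endfacet
 facet normal 0.809 0.372 0.455
  outer loop
   vertex 2.0 3.4 3.8
   vertex 4.8 0.0 1.6
   vertex 2.8 4.6 1.4
  endloop
 endfacet
 facet normal 0.670 0.550 0.498
  outer loop
   vertex 2.0 3.4 3.8
   vertex 2.8 4.6 1.4
   vertex 1.0 4.8 3.6
  endloop
 endfacet
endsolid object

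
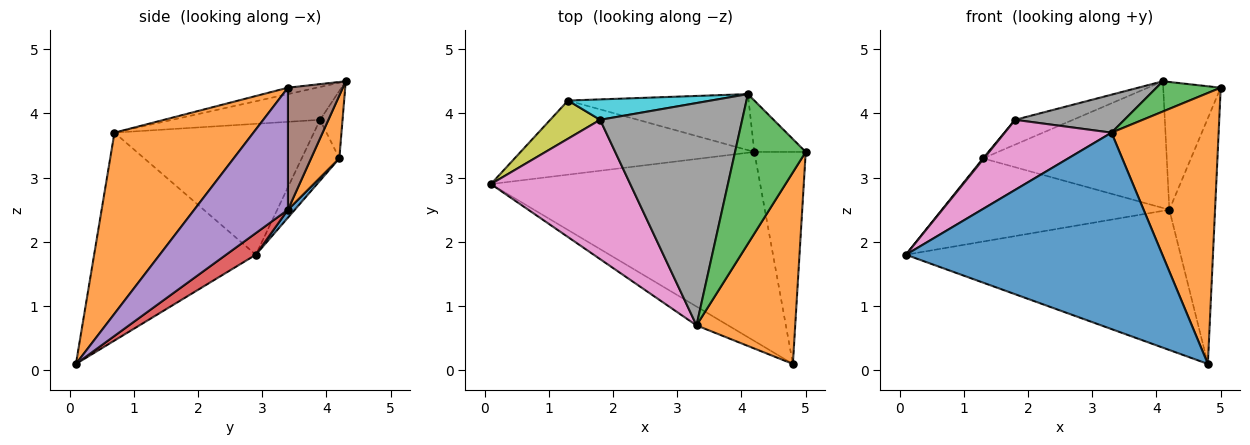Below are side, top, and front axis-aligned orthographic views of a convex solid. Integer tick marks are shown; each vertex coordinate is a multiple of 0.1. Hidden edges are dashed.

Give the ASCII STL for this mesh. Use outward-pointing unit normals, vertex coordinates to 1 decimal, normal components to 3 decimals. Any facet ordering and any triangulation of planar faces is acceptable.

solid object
 facet normal -0.532 -0.843 -0.081
  outer loop
   vertex 3.3 0.7 3.7
   vertex 0.1 2.9 1.8
   vertex 4.8 0.1 0.1
  endloop
 endfacet
 facet normal 0.727 -0.561 0.396
  outer loop
   vertex 3.3 0.7 3.7
   vertex 4.8 0.1 0.1
   vertex 5.0 3.4 4.4
  endloop
 endfacet
 facet normal -0.089 -0.197 0.976
  outer loop
   vertex 3.3 0.7 3.7
   vertex 5.0 3.4 4.4
   vertex 4.1 4.3 4.5
  endloop
 endfacet
 facet normal 0.064 0.595 -0.801
  outer loop
   vertex 4.2 3.4 2.5
   vertex 4.8 0.1 0.1
   vertex 0.1 2.9 1.8
  endloop
 endfacet
 facet normal 0.841 0.410 -0.354
  outer loop
   vertex 4.2 3.4 2.5
   vertex 5.0 3.4 4.4
   vertex 4.8 0.1 0.1
  endloop
 endfacet
 facet normal 0.663 0.694 -0.279
  outer loop
   vertex 4.2 3.4 2.5
   vertex 4.1 4.3 4.5
   vertex 5.0 3.4 4.4
  endloop
 endfacet
 facet normal -0.643 -0.344 0.684
  outer loop
   vertex 1.8 3.9 3.9
   vertex 0.1 2.9 1.8
   vertex 3.3 0.7 3.7
  endloop
 endfacet
 facet normal -0.222 -0.164 0.961
  outer loop
   vertex 1.8 3.9 3.9
   vertex 3.3 0.7 3.7
   vertex 4.1 4.3 4.5
  endloop
 endfacet
 facet normal -0.773 -0.019 0.634
  outer loop
   vertex 1.3 4.2 3.3
   vertex 0.1 2.9 1.8
   vertex 1.8 3.9 3.9
  endloop
 endfacet
 facet normal -0.287 0.739 0.609
  outer loop
   vertex 1.3 4.2 3.3
   vertex 1.8 3.9 3.9
   vertex 4.1 4.3 4.5
  endloop
 endfacet
 facet normal 0.022 0.747 -0.665
  outer loop
   vertex 1.3 4.2 3.3
   vertex 4.2 3.4 2.5
   vertex 0.1 2.9 1.8
  endloop
 endfacet
 facet normal 0.139 0.906 -0.401
  outer loop
   vertex 1.3 4.2 3.3
   vertex 4.1 4.3 4.5
   vertex 4.2 3.4 2.5
  endloop
 endfacet
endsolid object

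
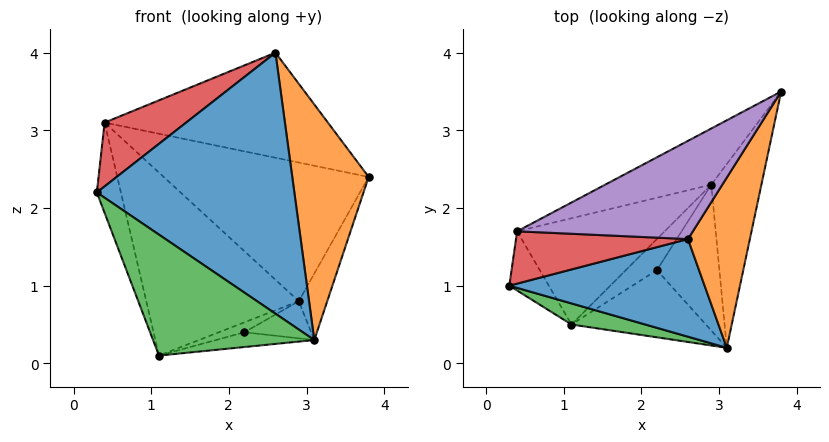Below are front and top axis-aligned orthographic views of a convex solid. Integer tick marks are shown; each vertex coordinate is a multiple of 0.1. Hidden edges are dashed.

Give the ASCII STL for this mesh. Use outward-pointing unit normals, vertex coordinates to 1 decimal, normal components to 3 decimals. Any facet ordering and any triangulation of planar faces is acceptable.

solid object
 facet normal -0.030 -0.936 0.350
  outer loop
   vertex 2.6 1.6 4.0
   vertex 0.3 1.0 2.2
   vertex 3.1 0.2 0.3
  endloop
 endfacet
 facet normal 0.900 -0.353 0.255
  outer loop
   vertex 2.6 1.6 4.0
   vertex 3.1 0.2 0.3
   vertex 3.8 3.5 2.4
  endloop
 endfacet
 facet normal -0.163 -0.972 0.169
  outer loop
   vertex 1.1 0.5 0.1
   vertex 3.1 0.2 0.3
   vertex 0.3 1.0 2.2
  endloop
 endfacet
 facet normal -0.283 -0.742 0.608
  outer loop
   vertex 0.4 1.7 3.1
   vertex 0.3 1.0 2.2
   vertex 2.6 1.6 4.0
  endloop
 endfacet
 facet normal -0.239 0.709 0.663
  outer loop
   vertex 0.4 1.7 3.1
   vertex 2.6 1.6 4.0
   vertex 3.8 3.5 2.4
  endloop
 endfacet
 facet normal -0.676 0.616 -0.404
  outer loop
   vertex 0.4 1.7 3.1
   vertex 1.1 0.5 0.1
   vertex 0.3 1.0 2.2
  endloop
 endfacet
 facet normal 0.773 0.216 -0.597
  outer loop
   vertex 2.9 2.3 0.8
   vertex 3.8 3.5 2.4
   vertex 3.1 0.2 0.3
  endloop
 endfacet
 facet normal -0.494 0.806 -0.327
  outer loop
   vertex 2.9 2.3 0.8
   vertex 0.4 1.7 3.1
   vertex 3.8 3.5 2.4
  endloop
 endfacet
 facet normal -0.556 0.719 -0.417
  outer loop
   vertex 2.9 2.3 0.8
   vertex 1.1 0.5 0.1
   vertex 0.4 1.7 3.1
  endloop
 endfacet
 facet normal 0.129 0.213 -0.969
  outer loop
   vertex 2.2 1.2 0.4
   vertex 3.1 0.2 0.3
   vertex 1.1 0.5 0.1
  endloop
 endfacet
 facet normal 0.164 0.243 -0.956
  outer loop
   vertex 2.2 1.2 0.4
   vertex 2.9 2.3 0.8
   vertex 3.1 0.2 0.3
  endloop
 endfacet
 facet normal 0.066 0.304 -0.951
  outer loop
   vertex 2.2 1.2 0.4
   vertex 1.1 0.5 0.1
   vertex 2.9 2.3 0.8
  endloop
 endfacet
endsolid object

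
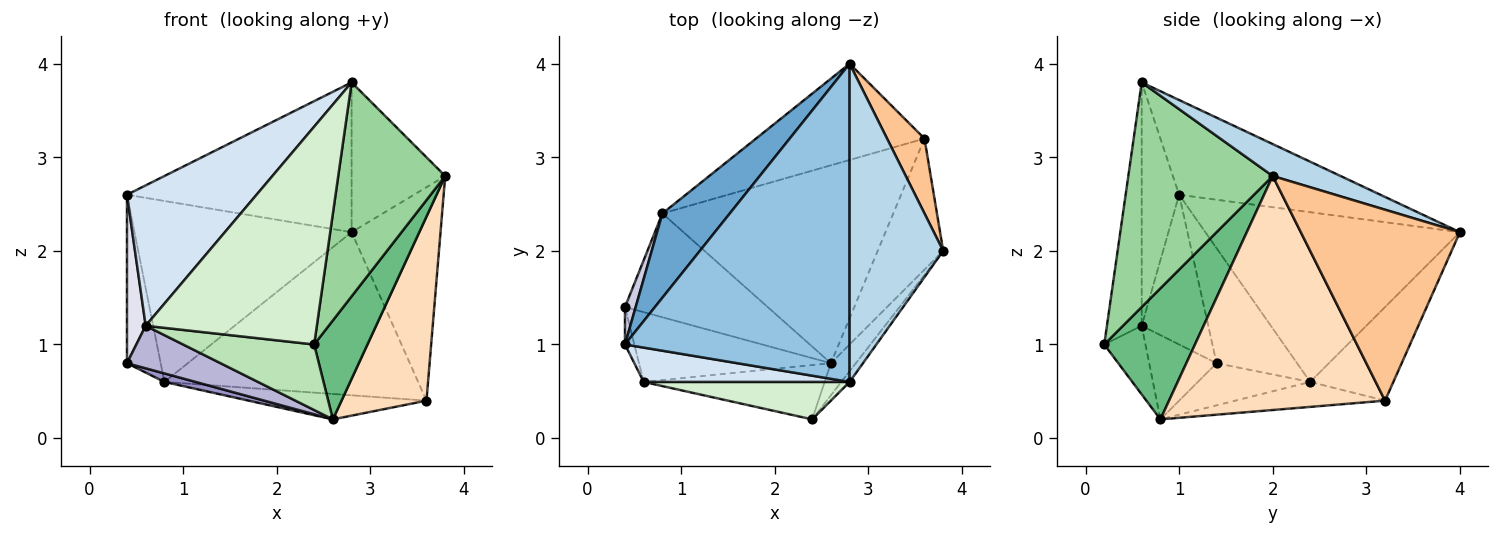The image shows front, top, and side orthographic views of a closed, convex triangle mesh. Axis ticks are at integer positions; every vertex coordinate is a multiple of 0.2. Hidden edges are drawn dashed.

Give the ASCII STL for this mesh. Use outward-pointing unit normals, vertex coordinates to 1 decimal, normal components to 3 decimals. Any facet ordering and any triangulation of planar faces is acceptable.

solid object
 facet normal -0.728 0.621 0.289
  outer loop
   vertex 0.8 2.4 0.6
   vertex 0.4 1.0 2.6
   vertex 2.8 4.0 2.2
  endloop
 endfacet
 facet normal -0.356 0.398 0.845
  outer loop
   vertex 2.8 0.6 3.8
   vertex 2.8 4.0 2.2
   vertex 0.4 1.0 2.6
  endloop
 endfacet
 facet normal 0.295 0.407 0.865
  outer loop
   vertex 2.8 0.6 3.8
   vertex 3.8 2.0 2.8
   vertex 2.8 4.0 2.2
  endloop
 endfacet
 facet normal -0.270 -0.935 0.229
  outer loop
   vertex 0.6 0.6 1.2
   vertex 2.8 0.6 3.8
   vertex 0.4 1.0 2.6
  endloop
 endfacet
 facet normal -0.272 0.829 -0.489
  outer loop
   vertex 3.6 3.2 0.4
   vertex 0.8 2.4 0.6
   vertex 2.8 4.0 2.2
  endloop
 endfacet
 facet normal -0.107 0.127 -0.986
  outer loop
   vertex 3.6 3.2 0.4
   vertex 2.6 0.8 0.2
   vertex 0.8 2.4 0.6
  endloop
 endfacet
 facet normal 0.860 0.481 0.169
  outer loop
   vertex 3.6 3.2 0.4
   vertex 2.8 4.0 2.2
   vertex 3.8 2.0 2.8
  endloop
 endfacet
 facet normal 0.901 -0.354 -0.252
  outer loop
   vertex 3.6 3.2 0.4
   vertex 3.8 2.0 2.8
   vertex 2.6 0.8 0.2
  endloop
 endfacet
 facet normal 0.851 -0.500 -0.162
  outer loop
   vertex 2.4 0.2 1.0
   vertex 2.6 0.8 0.2
   vertex 3.8 2.0 2.8
  endloop
 endfacet
 facet normal 0.803 -0.595 -0.030
  outer loop
   vertex 2.4 0.2 1.0
   vertex 3.8 2.0 2.8
   vertex 2.8 0.6 3.8
  endloop
 endfacet
 facet normal -0.235 -0.748 -0.620
  outer loop
   vertex 2.4 0.2 1.0
   vertex 0.6 0.6 1.2
   vertex 2.6 0.8 0.2
  endloop
 endfacet
 facet normal -0.196 -0.966 0.166
  outer loop
   vertex 2.4 0.2 1.0
   vertex 2.8 0.6 3.8
   vertex 0.6 0.6 1.2
  endloop
 endfacet
 facet normal -0.282 -0.078 -0.956
  outer loop
   vertex 0.4 1.4 0.8
   vertex 0.8 2.4 0.6
   vertex 2.6 0.8 0.2
  endloop
 endfacet
 facet normal -0.351 -0.487 -0.799
  outer loop
   vertex 0.4 1.4 0.8
   vertex 2.6 0.8 0.2
   vertex 0.6 0.6 1.2
  endloop
 endfacet
 facet normal -0.919 0.385 0.085
  outer loop
   vertex 0.4 1.4 0.8
   vertex 0.4 1.0 2.6
   vertex 0.8 2.4 0.6
  endloop
 endfacet
 facet normal -0.961 -0.270 -0.060
  outer loop
   vertex 0.4 1.4 0.8
   vertex 0.6 0.6 1.2
   vertex 0.4 1.0 2.6
  endloop
 endfacet
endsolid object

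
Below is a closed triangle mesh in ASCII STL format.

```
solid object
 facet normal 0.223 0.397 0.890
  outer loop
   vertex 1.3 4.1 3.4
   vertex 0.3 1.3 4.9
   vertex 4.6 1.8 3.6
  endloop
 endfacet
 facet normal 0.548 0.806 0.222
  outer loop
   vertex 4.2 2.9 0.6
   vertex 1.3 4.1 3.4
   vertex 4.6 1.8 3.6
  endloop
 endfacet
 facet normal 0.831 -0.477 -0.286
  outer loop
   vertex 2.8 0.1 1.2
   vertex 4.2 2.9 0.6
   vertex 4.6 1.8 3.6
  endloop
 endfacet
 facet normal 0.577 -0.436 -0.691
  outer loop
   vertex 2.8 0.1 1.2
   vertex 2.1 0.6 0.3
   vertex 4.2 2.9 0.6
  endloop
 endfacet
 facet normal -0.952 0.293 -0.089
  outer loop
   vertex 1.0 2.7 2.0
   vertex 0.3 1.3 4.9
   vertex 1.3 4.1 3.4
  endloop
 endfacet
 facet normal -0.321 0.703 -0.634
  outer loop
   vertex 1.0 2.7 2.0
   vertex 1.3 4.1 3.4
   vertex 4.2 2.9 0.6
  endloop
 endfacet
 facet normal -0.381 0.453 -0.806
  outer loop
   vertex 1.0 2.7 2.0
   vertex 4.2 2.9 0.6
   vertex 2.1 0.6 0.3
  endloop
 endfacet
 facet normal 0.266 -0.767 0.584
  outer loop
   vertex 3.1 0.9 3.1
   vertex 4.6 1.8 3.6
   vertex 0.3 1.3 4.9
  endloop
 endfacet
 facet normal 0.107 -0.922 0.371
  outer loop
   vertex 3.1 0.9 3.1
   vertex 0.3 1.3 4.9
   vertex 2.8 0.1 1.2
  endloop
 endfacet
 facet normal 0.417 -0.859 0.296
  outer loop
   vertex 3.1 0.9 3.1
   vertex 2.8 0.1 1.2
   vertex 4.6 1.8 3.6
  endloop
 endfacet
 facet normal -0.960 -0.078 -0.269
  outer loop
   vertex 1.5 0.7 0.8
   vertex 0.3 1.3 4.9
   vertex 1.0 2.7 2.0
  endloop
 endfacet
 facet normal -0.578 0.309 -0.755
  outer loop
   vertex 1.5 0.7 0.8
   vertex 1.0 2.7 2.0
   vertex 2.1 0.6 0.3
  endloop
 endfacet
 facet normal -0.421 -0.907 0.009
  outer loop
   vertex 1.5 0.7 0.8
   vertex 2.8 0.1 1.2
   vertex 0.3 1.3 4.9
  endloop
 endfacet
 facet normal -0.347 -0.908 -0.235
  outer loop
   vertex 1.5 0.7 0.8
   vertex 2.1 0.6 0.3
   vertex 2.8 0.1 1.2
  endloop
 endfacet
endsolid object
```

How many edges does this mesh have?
21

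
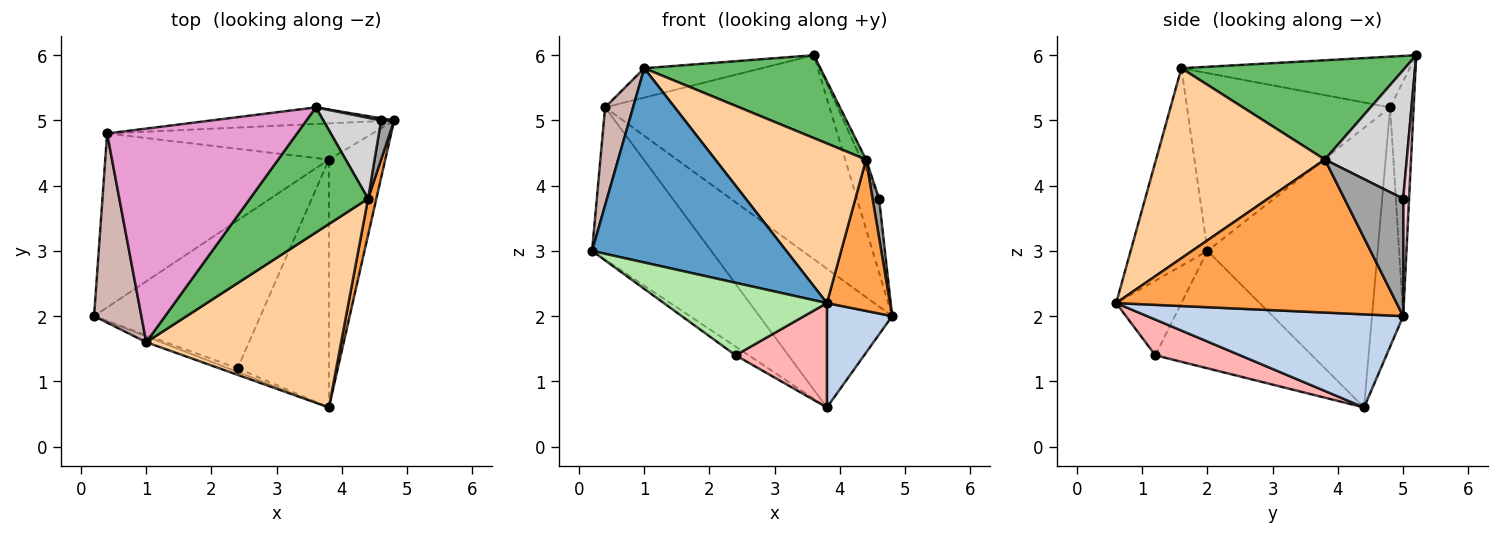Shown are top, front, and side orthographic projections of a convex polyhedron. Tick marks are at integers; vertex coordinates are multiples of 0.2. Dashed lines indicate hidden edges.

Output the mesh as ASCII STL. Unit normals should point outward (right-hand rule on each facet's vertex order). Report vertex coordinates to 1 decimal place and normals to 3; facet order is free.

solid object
 facet normal -0.368 -0.930 -0.028
  outer loop
   vertex 1.0 1.6 5.8
   vertex 0.2 2.0 3.0
   vertex 3.8 0.6 2.2
  endloop
 endfacet
 facet normal 0.836 -0.213 -0.506
  outer loop
   vertex 3.8 4.4 0.6
   vertex 4.8 5.0 2.0
   vertex 3.8 0.6 2.2
  endloop
 endfacet
 facet normal 0.974 -0.219 0.053
  outer loop
   vertex 4.4 3.8 4.4
   vertex 3.8 0.6 2.2
   vertex 4.8 5.0 2.0
  endloop
 endfacet
 facet normal 0.592 -0.529 0.608
  outer loop
   vertex 4.4 3.8 4.4
   vertex 1.0 1.6 5.8
   vertex 3.8 0.6 2.2
  endloop
 endfacet
 facet normal 0.574 -0.452 0.683
  outer loop
   vertex 4.4 3.8 4.4
   vertex 3.6 5.2 6.0
   vertex 1.0 1.6 5.8
  endloop
 endfacet
 facet normal -0.371 -0.927 -0.046
  outer loop
   vertex 2.4 1.2 1.4
   vertex 3.8 0.6 2.2
   vertex 0.2 2.0 3.0
  endloop
 endfacet
 facet normal -0.576 0.048 -0.816
  outer loop
   vertex 2.4 1.2 1.4
   vertex 0.2 2.0 3.0
   vertex 3.8 4.4 0.6
  endloop
 endfacet
 facet normal 0.339 -0.365 -0.867
  outer loop
   vertex 2.4 1.2 1.4
   vertex 3.8 4.4 0.6
   vertex 3.8 0.6 2.2
  endloop
 endfacet
 facet normal -0.104 0.991 -0.081
  outer loop
   vertex 0.4 4.8 5.2
   vertex 3.6 5.2 6.0
   vertex 4.8 5.0 2.0
  endloop
 endfacet
 facet normal -0.222 0.944 -0.246
  outer loop
   vertex 0.4 4.8 5.2
   vertex 4.8 5.0 2.0
   vertex 3.8 4.4 0.6
  endloop
 endfacet
 facet normal -0.685 0.480 -0.548
  outer loop
   vertex 0.4 4.8 5.2
   vertex 3.8 4.4 0.6
   vertex 0.2 2.0 3.0
  endloop
 endfacet
 facet normal -0.958 -0.132 0.255
  outer loop
   vertex 0.4 4.8 5.2
   vertex 0.2 2.0 3.0
   vertex 1.0 1.6 5.8
  endloop
 endfacet
 facet normal -0.256 0.132 0.958
  outer loop
   vertex 0.4 4.8 5.2
   vertex 1.0 1.6 5.8
   vertex 3.6 5.2 6.0
  endloop
 endfacet
 facet normal 0.256 0.966 0.028
  outer loop
   vertex 4.6 5.0 3.8
   vertex 4.8 5.0 2.0
   vertex 3.6 5.2 6.0
  endloop
 endfacet
 facet normal 0.988 -0.110 0.110
  outer loop
   vertex 4.6 5.0 3.8
   vertex 4.4 3.8 4.4
   vertex 4.8 5.0 2.0
  endloop
 endfacet
 facet normal 0.911 0.053 0.409
  outer loop
   vertex 4.6 5.0 3.8
   vertex 3.6 5.2 6.0
   vertex 4.4 3.8 4.4
  endloop
 endfacet
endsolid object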